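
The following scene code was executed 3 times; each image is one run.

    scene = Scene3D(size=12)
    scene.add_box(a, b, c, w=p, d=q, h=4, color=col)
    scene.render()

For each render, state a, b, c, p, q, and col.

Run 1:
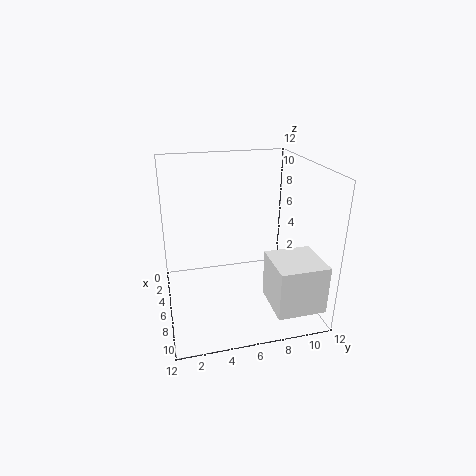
a = 7
b = 8
c = 1
p = 4
q = 4
col = 'white'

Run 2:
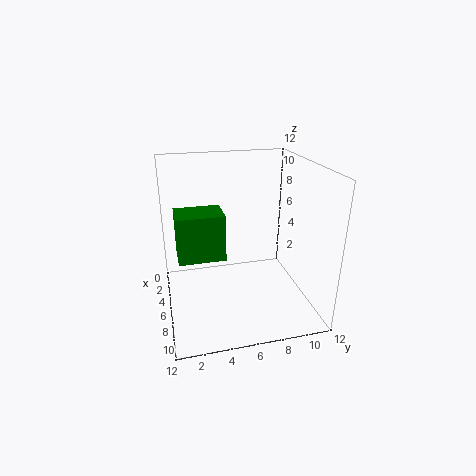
a = 3
b = 1
c = 4
p = 3
q = 4
col = 'green'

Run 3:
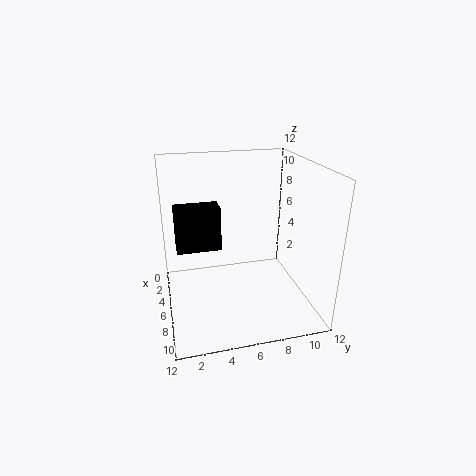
a = 2
b = 1
c = 4
p = 2
q = 4
col = 'black'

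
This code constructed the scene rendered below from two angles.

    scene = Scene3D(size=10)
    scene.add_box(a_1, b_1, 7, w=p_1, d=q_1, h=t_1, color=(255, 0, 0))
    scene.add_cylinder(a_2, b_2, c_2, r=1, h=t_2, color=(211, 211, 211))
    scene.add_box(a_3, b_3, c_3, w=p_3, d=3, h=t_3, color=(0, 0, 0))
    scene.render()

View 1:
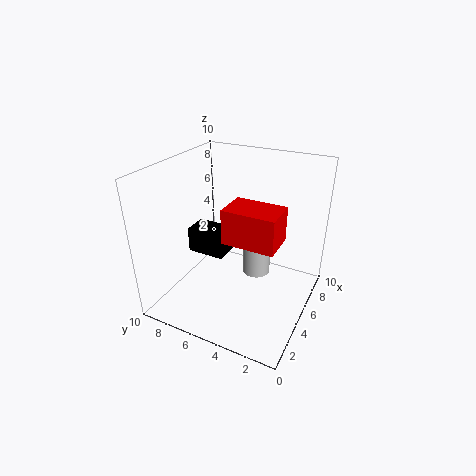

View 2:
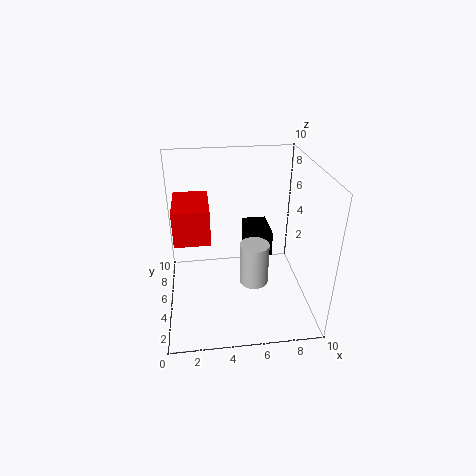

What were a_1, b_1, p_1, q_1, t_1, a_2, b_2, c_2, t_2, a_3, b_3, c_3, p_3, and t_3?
a_1 = 1
b_1 = 1
p_1 = 2
q_1 = 3
t_1 = 2
a_2 = 6
b_2 = 4
c_2 = 2
t_2 = 3
a_3 = 6
b_3 = 7
c_3 = 2
p_3 = 2
t_3 = 2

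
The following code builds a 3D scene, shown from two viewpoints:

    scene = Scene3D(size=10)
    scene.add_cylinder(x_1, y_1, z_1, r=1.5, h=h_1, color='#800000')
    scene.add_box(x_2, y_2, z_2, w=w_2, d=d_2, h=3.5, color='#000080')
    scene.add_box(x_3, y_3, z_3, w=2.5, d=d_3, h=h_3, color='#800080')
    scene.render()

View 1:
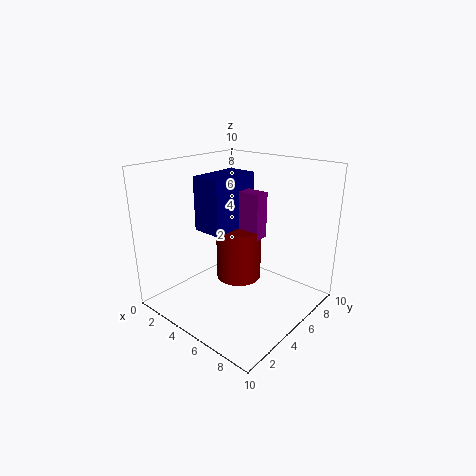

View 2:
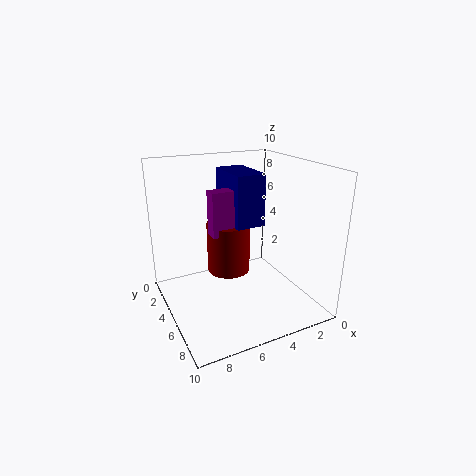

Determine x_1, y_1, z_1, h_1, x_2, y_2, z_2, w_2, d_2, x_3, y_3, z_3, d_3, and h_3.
x_1 = 5.5, y_1 = 4.5, z_1 = 2.5, h_1 = 3.5, x_2 = 3.5, y_2 = 2.5, z_2 = 6, w_2 = 2, d_2 = 3.5, x_3 = 4.5, y_3 = 4.5, z_3 = 5.5, d_3 = 1, h_3 = 3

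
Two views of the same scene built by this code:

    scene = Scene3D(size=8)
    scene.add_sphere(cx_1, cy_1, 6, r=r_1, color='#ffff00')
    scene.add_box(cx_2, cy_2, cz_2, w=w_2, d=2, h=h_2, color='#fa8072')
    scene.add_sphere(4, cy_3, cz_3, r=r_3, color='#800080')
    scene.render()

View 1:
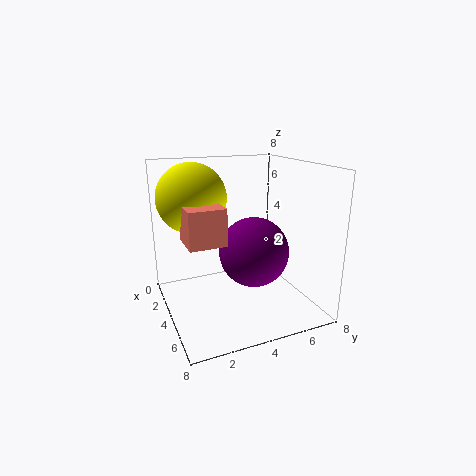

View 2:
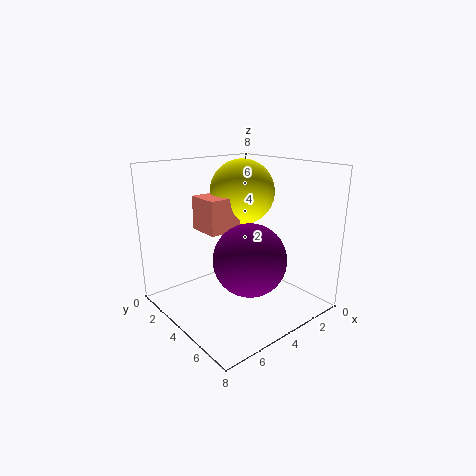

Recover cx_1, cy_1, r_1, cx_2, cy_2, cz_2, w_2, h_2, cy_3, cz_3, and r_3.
cx_1 = 2
cy_1 = 2
r_1 = 2
cx_2 = 3
cy_2 = 1
cz_2 = 4
w_2 = 2
h_2 = 2
cy_3 = 5
cz_3 = 3
r_3 = 2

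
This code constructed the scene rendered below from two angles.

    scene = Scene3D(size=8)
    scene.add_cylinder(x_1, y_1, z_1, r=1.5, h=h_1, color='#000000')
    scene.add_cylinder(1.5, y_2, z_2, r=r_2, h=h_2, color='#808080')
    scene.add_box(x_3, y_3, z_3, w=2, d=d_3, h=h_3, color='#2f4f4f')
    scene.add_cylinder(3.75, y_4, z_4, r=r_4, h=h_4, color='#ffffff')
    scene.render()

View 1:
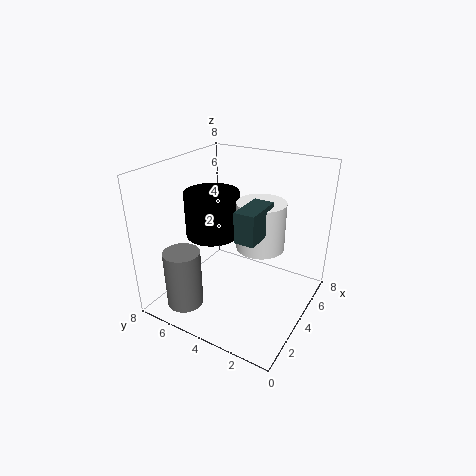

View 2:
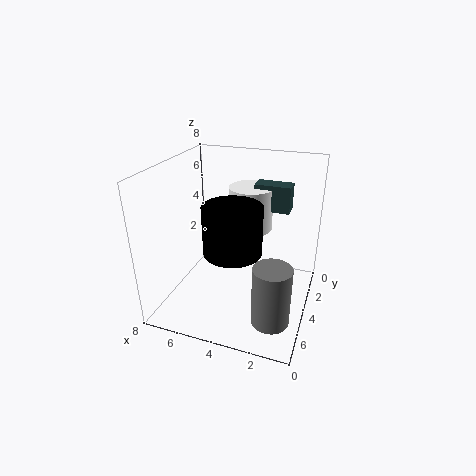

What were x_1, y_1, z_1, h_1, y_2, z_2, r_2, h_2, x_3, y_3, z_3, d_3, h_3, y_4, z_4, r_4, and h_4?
x_1 = 3.75; y_1 = 5.5; z_1 = 4; h_1 = 2.5; y_2 = 6; z_2 = 0.5; r_2 = 1; h_2 = 3.25; x_3 = 1.5; y_3 = 1.75; z_3 = 5.25; d_3 = 1; h_3 = 1.5; y_4 = 2.5; z_4 = 4; r_4 = 1.25; h_4 = 2.5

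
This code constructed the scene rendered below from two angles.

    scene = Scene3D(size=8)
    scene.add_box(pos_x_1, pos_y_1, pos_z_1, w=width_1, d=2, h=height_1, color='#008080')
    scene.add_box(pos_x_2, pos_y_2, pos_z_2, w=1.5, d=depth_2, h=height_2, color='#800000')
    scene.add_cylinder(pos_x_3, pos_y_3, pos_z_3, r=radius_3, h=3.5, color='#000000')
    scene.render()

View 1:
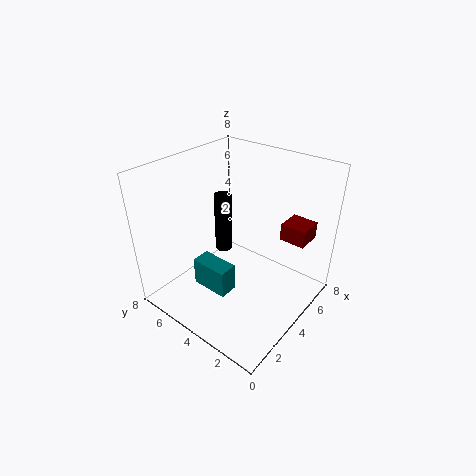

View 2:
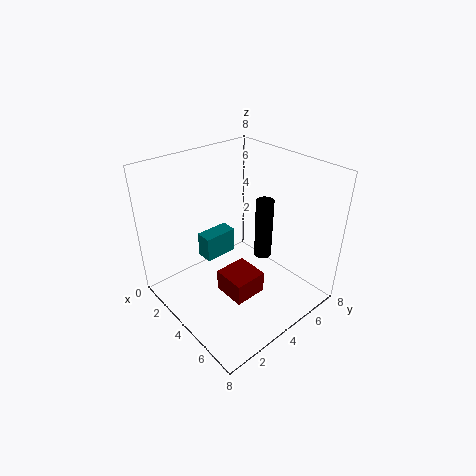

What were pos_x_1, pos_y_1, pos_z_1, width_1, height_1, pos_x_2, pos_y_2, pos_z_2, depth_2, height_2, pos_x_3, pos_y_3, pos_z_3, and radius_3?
pos_x_1 = 1.5
pos_y_1 = 3
pos_z_1 = 2
width_1 = 1
height_1 = 1.5
pos_x_2 = 6
pos_y_2 = 1
pos_z_2 = 3.5
depth_2 = 1.5
height_2 = 1
pos_x_3 = 4.5
pos_y_3 = 5.5
pos_z_3 = 2.5
radius_3 = 0.5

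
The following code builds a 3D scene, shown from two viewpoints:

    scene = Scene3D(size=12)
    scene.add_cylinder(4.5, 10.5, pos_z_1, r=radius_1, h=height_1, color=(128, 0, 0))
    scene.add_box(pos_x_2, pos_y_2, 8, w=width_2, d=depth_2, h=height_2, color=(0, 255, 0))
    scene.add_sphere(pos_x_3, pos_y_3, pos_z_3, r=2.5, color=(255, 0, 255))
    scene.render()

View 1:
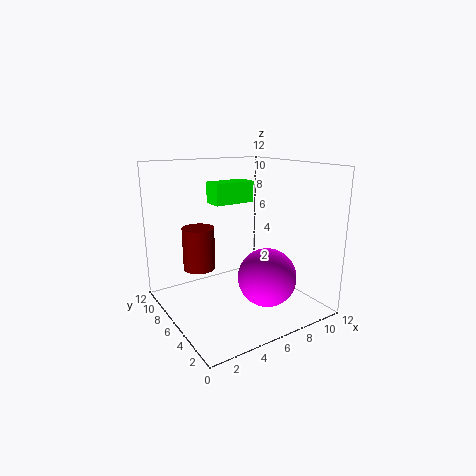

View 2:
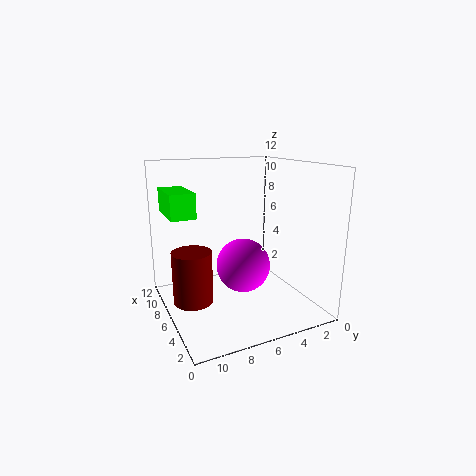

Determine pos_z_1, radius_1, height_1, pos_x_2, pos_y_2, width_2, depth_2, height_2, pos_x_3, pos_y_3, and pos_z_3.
pos_z_1 = 2; radius_1 = 1.5; height_1 = 4; pos_x_2 = 6; pos_y_2 = 9.5; width_2 = 4; depth_2 = 2; height_2 = 2; pos_x_3 = 8; pos_y_3 = 4.5; pos_z_3 = 2.5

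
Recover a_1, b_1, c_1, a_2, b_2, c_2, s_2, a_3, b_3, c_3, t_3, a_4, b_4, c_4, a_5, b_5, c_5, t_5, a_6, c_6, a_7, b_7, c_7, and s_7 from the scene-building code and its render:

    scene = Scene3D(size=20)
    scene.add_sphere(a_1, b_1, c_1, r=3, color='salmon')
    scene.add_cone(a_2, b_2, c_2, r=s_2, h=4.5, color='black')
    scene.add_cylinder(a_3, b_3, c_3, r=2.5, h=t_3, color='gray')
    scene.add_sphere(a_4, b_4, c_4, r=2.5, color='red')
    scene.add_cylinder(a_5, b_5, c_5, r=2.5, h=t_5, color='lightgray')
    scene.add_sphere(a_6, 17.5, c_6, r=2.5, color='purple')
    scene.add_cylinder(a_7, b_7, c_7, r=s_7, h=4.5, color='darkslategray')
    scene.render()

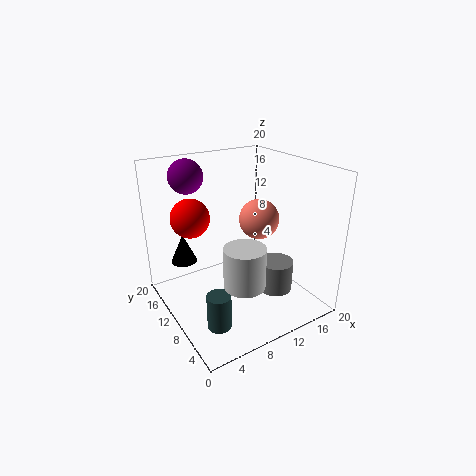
a_1 = 15; b_1 = 12; c_1 = 11; a_2 = 5; b_2 = 18; c_2 = 4; s_2 = 2; a_3 = 15; b_3 = 7.5; c_3 = 1.5; t_3 = 4.5; a_4 = 3.5; b_4 = 11; c_4 = 14; a_5 = 6.5; b_5 = 3; c_5 = 7.5; t_5 = 5; a_6 = 6; c_6 = 17.5; a_7 = 3.5; b_7 = 4; c_7 = 2; s_7 = 1.5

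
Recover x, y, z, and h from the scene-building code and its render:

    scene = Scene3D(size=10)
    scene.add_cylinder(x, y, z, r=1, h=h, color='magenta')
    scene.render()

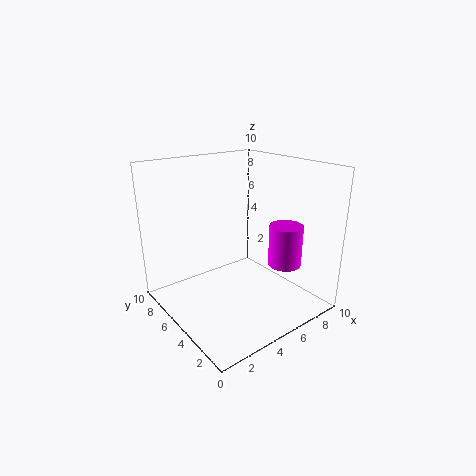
x = 5.5
y = 1
z = 4.5
h = 2.5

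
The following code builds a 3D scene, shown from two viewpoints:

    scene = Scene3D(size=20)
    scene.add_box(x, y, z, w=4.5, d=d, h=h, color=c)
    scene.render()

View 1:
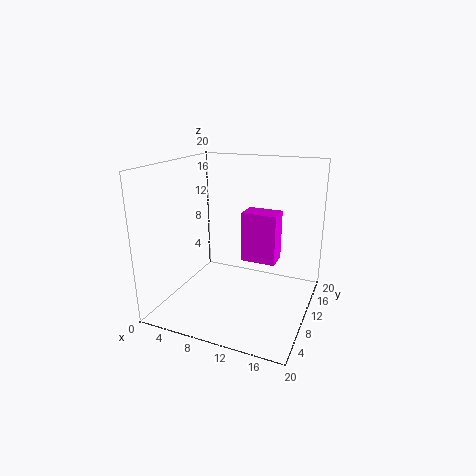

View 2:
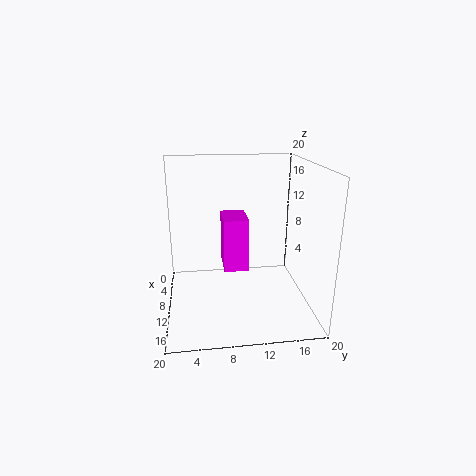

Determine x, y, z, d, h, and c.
x = 11.5, y = 7.5, z = 8, d = 3, h = 6.5, c = 'magenta'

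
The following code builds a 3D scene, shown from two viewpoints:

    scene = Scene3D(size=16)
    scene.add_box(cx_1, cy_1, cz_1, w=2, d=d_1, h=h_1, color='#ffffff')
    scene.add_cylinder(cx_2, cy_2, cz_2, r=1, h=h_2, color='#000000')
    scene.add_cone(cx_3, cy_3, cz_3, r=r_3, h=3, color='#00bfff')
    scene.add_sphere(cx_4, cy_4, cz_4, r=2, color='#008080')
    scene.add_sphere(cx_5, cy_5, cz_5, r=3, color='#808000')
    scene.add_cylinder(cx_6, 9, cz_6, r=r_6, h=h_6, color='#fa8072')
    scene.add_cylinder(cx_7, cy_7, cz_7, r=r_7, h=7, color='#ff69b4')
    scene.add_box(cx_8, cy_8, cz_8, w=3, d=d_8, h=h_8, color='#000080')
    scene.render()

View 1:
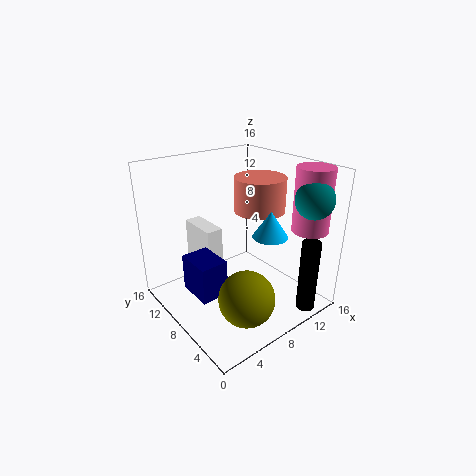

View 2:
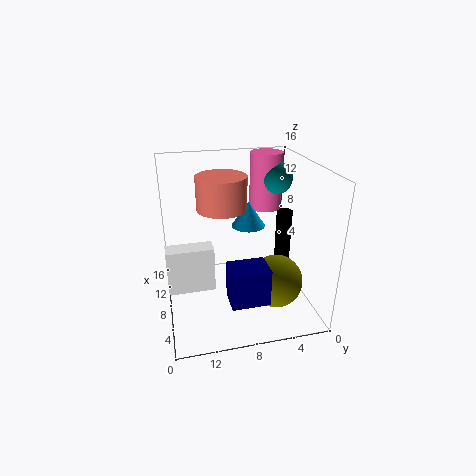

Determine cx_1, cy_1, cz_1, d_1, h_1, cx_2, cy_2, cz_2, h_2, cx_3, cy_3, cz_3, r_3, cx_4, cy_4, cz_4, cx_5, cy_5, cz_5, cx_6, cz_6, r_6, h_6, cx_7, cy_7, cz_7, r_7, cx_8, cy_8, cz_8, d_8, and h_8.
cx_1 = 6; cy_1 = 11; cz_1 = 3; d_1 = 5; h_1 = 5; cx_2 = 12; cy_2 = 1; cz_2 = 1; h_2 = 8; cx_3 = 11; cy_3 = 6; cz_3 = 8; r_3 = 2; cx_4 = 13; cy_4 = 2; cz_4 = 13; cx_5 = 6; cy_5 = 4; cz_5 = 3; cx_6 = 12; cz_6 = 10; r_6 = 3; h_6 = 4; cx_7 = 14; cy_7 = 3; cz_7 = 9; r_7 = 2; cx_8 = 2; cy_8 = 6; cz_8 = 3; d_8 = 4; h_8 = 4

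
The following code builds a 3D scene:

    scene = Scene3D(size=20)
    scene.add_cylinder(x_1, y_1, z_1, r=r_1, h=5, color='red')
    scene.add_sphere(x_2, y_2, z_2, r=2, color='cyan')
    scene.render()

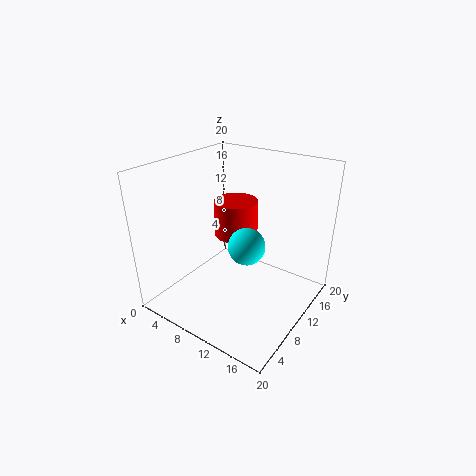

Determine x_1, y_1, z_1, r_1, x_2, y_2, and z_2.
x_1 = 9; y_1 = 11; z_1 = 10; r_1 = 3; x_2 = 16; y_2 = 3; z_2 = 14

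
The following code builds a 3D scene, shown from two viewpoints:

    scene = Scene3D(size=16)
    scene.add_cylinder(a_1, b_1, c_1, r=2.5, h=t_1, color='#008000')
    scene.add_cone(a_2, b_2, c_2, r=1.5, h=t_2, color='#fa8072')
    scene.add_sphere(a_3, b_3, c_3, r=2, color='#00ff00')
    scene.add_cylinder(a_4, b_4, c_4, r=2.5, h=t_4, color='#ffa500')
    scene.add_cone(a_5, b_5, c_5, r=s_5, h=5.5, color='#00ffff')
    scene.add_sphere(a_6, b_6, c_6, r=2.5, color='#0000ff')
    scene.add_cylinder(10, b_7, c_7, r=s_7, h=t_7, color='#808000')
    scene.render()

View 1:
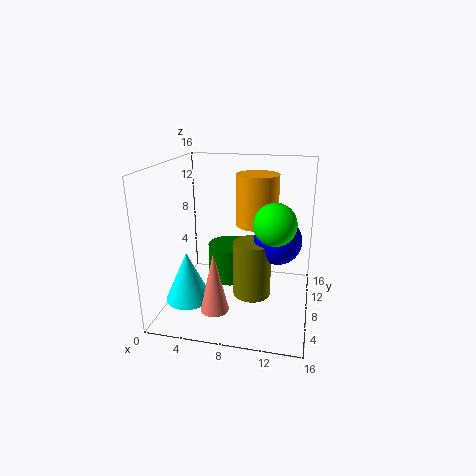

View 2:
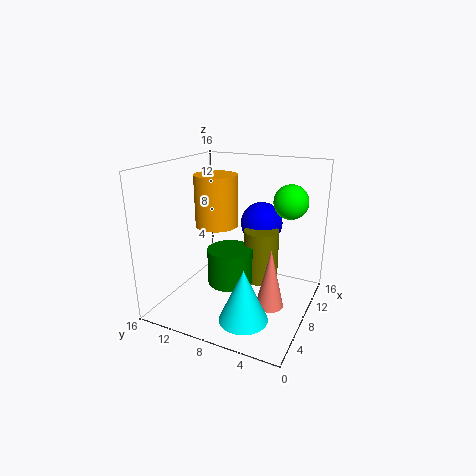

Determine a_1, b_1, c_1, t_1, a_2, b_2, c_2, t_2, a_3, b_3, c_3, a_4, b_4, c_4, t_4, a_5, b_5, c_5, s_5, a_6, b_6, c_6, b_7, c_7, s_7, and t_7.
a_1 = 7
b_1 = 8.5
c_1 = 3
t_1 = 4
a_2 = 6.5
b_2 = 3.5
c_2 = 1.5
t_2 = 6.5
a_3 = 12.5
b_3 = 3.5
c_3 = 11.5
a_4 = 9.5
b_4 = 11.5
c_4 = 8.5
t_4 = 6
a_5 = 3
b_5 = 5
c_5 = 1.5
s_5 = 2.5
a_6 = 12.5
b_6 = 7
c_6 = 8.5
b_7 = 6
c_7 = 2.5
s_7 = 2
t_7 = 6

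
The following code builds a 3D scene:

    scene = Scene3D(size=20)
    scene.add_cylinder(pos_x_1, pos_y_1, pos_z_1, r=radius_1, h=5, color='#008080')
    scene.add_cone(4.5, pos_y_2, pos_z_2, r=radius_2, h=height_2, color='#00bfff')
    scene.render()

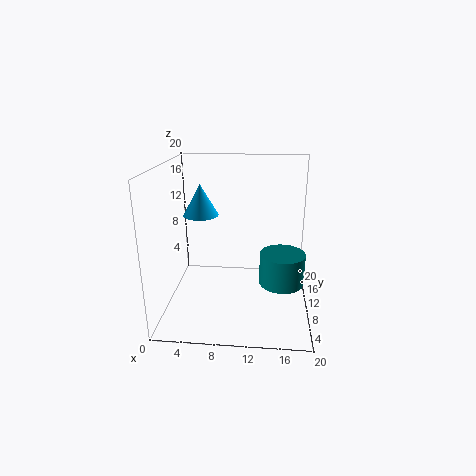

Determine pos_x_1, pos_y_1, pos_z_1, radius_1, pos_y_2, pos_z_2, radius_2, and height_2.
pos_x_1 = 16.5; pos_y_1 = 14; pos_z_1 = 1; radius_1 = 3.5; pos_y_2 = 12; pos_z_2 = 12.5; radius_2 = 2.5; height_2 = 4.5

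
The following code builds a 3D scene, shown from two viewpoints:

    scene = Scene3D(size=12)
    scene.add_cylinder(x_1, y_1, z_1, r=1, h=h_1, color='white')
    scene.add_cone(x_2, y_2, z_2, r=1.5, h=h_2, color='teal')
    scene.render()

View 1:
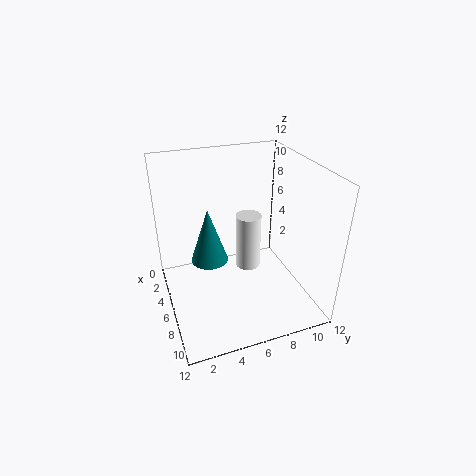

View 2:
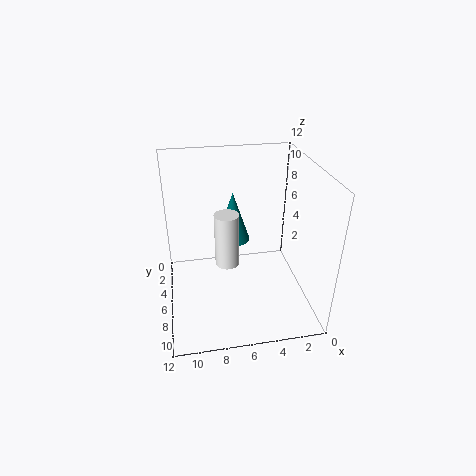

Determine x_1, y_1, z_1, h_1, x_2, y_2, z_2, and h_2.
x_1 = 7
y_1 = 6.5
z_1 = 4
h_1 = 4.5
x_2 = 6
y_2 = 3.5
z_2 = 4.5
h_2 = 4.5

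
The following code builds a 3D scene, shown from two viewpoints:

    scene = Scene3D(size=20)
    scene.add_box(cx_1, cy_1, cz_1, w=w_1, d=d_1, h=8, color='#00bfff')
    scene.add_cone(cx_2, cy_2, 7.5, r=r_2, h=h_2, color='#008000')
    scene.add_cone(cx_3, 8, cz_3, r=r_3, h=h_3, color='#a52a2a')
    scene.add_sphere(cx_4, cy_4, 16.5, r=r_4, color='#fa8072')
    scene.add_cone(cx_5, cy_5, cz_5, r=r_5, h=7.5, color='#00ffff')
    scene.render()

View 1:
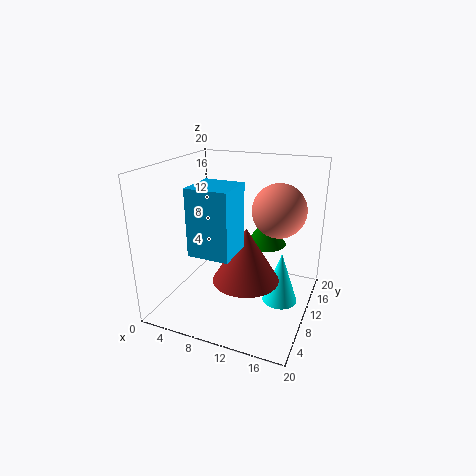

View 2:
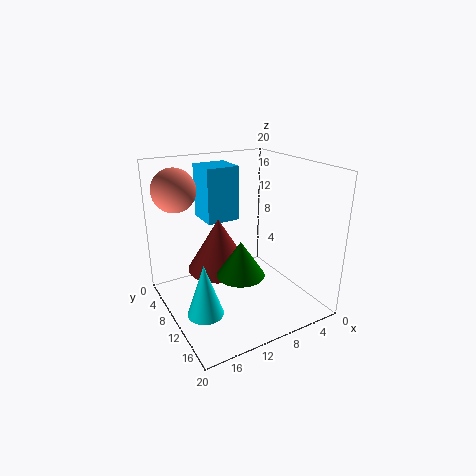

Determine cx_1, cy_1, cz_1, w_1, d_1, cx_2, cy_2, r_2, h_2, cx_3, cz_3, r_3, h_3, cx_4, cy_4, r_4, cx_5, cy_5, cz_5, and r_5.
cx_1 = 7.5, cy_1 = 1, cz_1 = 11, w_1 = 5, d_1 = 5, cx_2 = 12.5, cy_2 = 15, r_2 = 3, h_2 = 4.5, cx_3 = 12, cz_3 = 5, r_3 = 4.5, h_3 = 7.5, cx_4 = 17, cy_4 = 5, r_4 = 3, cx_5 = 16, cy_5 = 11.5, cz_5 = 0.5, r_5 = 2.5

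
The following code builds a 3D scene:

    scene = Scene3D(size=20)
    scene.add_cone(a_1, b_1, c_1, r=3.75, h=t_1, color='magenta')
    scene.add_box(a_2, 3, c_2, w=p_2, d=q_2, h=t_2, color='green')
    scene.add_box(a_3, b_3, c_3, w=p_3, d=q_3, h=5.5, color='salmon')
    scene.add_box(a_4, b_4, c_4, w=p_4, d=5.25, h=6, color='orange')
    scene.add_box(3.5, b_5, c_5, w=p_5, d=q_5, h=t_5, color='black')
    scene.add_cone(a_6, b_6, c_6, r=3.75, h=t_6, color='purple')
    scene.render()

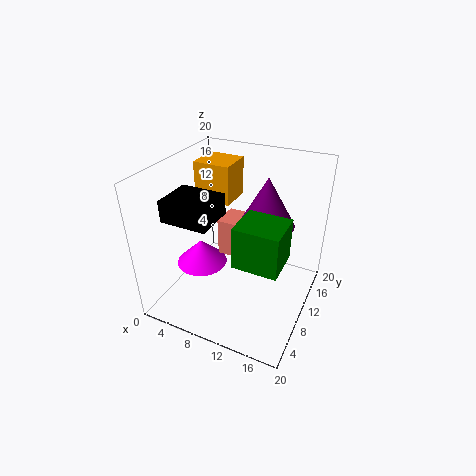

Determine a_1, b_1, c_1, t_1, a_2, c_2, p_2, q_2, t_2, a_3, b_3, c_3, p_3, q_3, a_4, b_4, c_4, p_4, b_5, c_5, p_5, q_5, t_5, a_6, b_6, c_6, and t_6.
a_1 = 4
b_1 = 9.75
c_1 = 4.25
t_1 = 3.75
a_2 = 12.5
c_2 = 10.75
p_2 = 5.5
q_2 = 5
t_2 = 5.25
a_3 = 6.25
b_3 = 11
c_3 = 5.75
p_3 = 4.75
q_3 = 4.25
a_4 = 0.5
b_4 = 14.5
c_4 = 12
p_4 = 5.75
b_5 = 2.25
c_5 = 15
p_5 = 6
q_5 = 5.25
t_5 = 2.75
a_6 = 13.5
b_6 = 11.5
c_6 = 12.25
t_6 = 6.75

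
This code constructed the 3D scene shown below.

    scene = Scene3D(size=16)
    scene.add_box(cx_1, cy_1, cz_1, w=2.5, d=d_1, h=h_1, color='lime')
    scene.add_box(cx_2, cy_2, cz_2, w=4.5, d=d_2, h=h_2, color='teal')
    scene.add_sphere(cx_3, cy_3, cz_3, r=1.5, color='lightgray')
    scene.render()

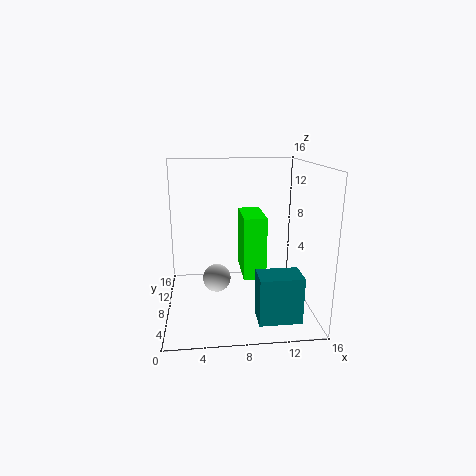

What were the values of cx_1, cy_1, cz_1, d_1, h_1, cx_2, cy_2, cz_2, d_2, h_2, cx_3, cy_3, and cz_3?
cx_1 = 8.5, cy_1 = 6.5, cz_1 = 3.5, d_1 = 5.5, h_1 = 7, cx_2 = 9.5, cy_2 = 2, cz_2 = 0.5, d_2 = 3, h_2 = 5, cx_3 = 5.5, cy_3 = 6.5, cz_3 = 4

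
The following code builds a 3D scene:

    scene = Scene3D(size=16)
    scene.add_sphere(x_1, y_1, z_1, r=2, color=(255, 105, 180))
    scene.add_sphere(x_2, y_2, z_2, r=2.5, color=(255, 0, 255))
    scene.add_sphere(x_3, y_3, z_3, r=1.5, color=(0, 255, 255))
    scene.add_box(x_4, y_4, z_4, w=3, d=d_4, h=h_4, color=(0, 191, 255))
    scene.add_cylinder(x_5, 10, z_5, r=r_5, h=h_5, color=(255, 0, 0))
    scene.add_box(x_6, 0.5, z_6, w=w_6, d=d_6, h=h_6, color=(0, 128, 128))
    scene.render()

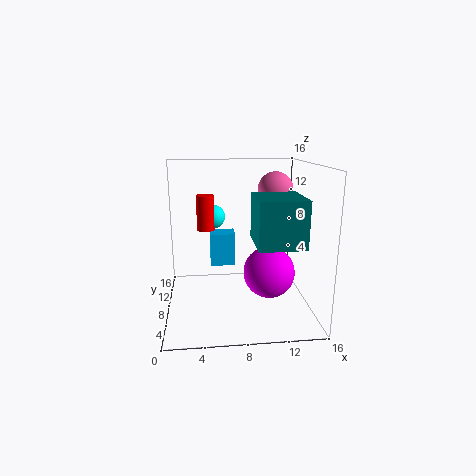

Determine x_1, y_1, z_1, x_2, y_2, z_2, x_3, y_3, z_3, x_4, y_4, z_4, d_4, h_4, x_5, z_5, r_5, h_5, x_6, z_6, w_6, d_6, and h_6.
x_1 = 12.5
y_1 = 10
z_1 = 13
x_2 = 10.5
y_2 = 3
z_2 = 6
x_3 = 5.5
y_3 = 14
z_3 = 9
x_4 = 5
y_4 = 11
z_4 = 3.5
d_4 = 2.5
h_4 = 4
x_5 = 4.5
z_5 = 8.5
r_5 = 1
h_5 = 4
x_6 = 9
z_6 = 9
w_6 = 4.5
d_6 = 5
h_6 = 4.5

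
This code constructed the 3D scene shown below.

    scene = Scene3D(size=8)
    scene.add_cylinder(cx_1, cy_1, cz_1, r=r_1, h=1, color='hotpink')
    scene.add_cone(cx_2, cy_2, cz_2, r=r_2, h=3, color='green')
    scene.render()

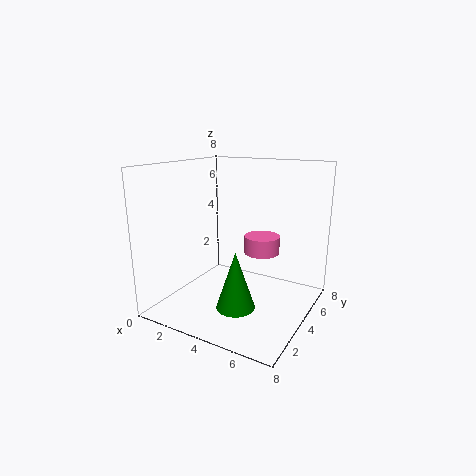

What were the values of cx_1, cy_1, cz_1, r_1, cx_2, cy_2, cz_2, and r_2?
cx_1 = 5
cy_1 = 5
cz_1 = 3
r_1 = 1
cx_2 = 5
cy_2 = 2
cz_2 = 1
r_2 = 1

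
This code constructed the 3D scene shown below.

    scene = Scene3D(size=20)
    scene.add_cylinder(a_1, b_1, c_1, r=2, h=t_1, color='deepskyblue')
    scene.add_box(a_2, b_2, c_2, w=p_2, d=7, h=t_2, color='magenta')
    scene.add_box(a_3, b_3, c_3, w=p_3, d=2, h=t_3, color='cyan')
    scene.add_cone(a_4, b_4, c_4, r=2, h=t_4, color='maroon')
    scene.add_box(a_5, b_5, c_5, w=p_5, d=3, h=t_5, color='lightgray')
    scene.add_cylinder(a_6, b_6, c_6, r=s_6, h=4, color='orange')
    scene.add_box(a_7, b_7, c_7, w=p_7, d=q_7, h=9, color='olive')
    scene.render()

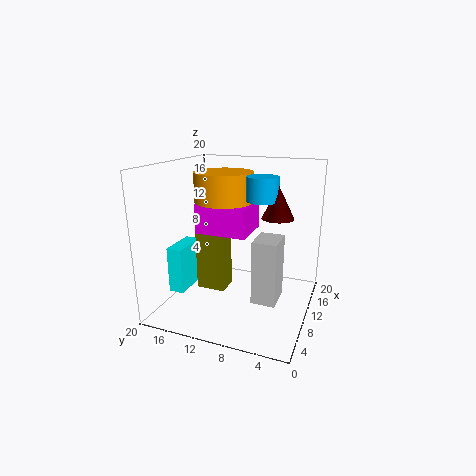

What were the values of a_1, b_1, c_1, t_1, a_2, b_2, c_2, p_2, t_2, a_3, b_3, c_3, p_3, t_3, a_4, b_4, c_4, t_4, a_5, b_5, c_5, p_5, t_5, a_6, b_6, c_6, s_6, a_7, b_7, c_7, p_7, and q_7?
a_1 = 8; b_1 = 6; c_1 = 16; t_1 = 3; a_2 = 7; b_2 = 8; c_2 = 11; p_2 = 6; t_2 = 4; a_3 = 3; b_3 = 15; c_3 = 4; p_3 = 5; t_3 = 6; a_4 = 8; b_4 = 4; c_4 = 14; t_4 = 4; a_5 = 4; b_5 = 3; c_5 = 4; p_5 = 4; t_5 = 8; a_6 = 10; b_6 = 12; c_6 = 15; s_6 = 4; a_7 = 7; b_7 = 11; c_7 = 3; p_7 = 3; q_7 = 4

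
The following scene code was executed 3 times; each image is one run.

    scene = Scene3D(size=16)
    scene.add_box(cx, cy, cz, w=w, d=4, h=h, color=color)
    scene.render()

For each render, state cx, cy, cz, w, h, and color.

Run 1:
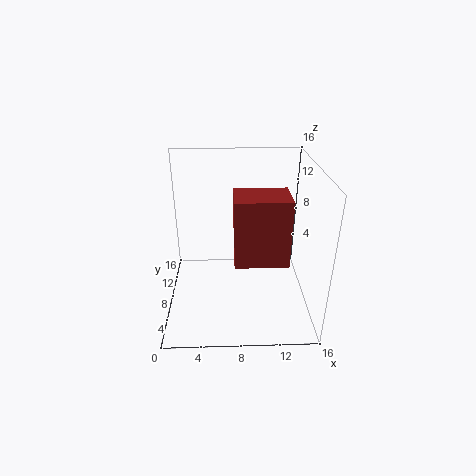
cx = 7.5, cy = 3.5, cz = 7, w = 5.5, h = 7, color = 'brown'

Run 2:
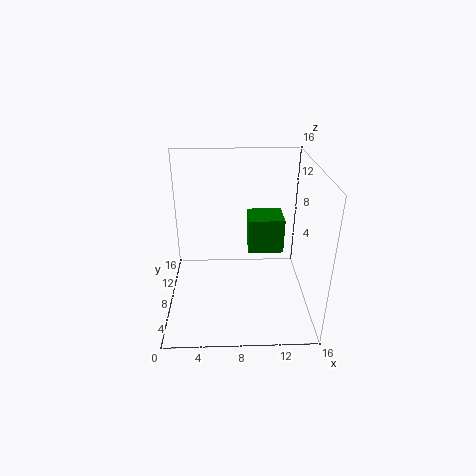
cx = 9.5, cy = 12, cz = 3.5, w = 4.5, h = 4.5, color = 'green'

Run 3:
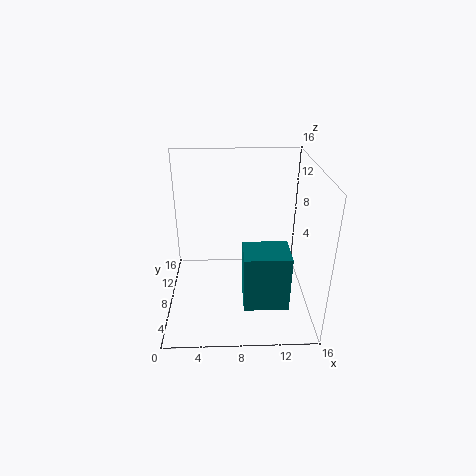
cx = 8.5, cy = 4, cz = 1, w = 5, h = 6.5, color = 'teal'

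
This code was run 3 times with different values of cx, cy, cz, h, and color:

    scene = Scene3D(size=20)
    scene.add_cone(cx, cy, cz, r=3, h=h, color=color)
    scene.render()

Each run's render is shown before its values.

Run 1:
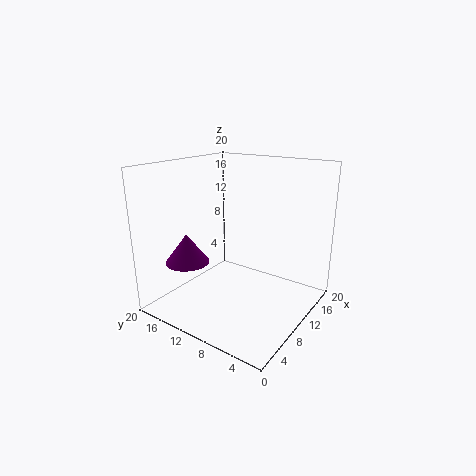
cx = 5, cy = 15, cz = 7, h = 4, color = 'purple'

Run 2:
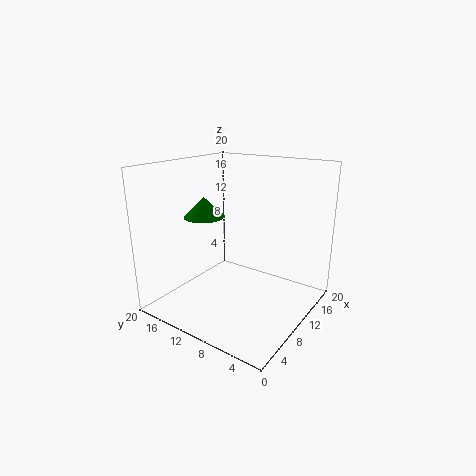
cx = 10, cy = 16, cz = 12, h = 3, color = 'green'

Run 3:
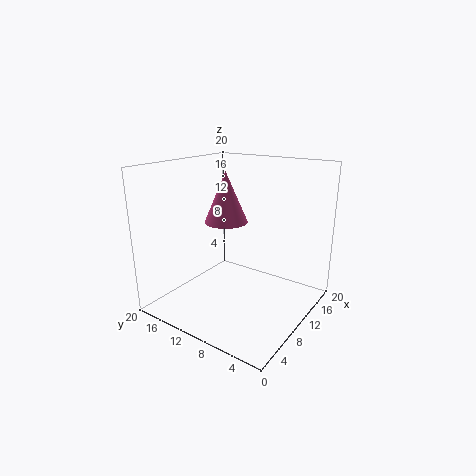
cx = 10, cy = 12, cz = 12, h = 7, color = 'hotpink'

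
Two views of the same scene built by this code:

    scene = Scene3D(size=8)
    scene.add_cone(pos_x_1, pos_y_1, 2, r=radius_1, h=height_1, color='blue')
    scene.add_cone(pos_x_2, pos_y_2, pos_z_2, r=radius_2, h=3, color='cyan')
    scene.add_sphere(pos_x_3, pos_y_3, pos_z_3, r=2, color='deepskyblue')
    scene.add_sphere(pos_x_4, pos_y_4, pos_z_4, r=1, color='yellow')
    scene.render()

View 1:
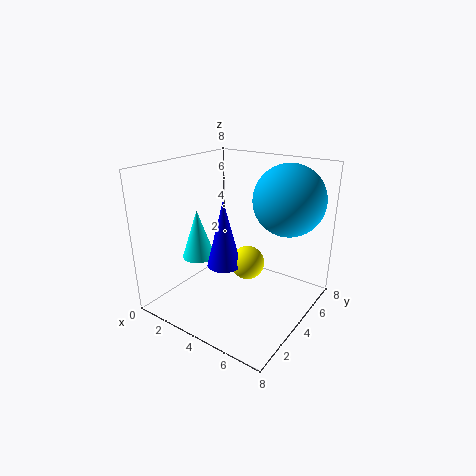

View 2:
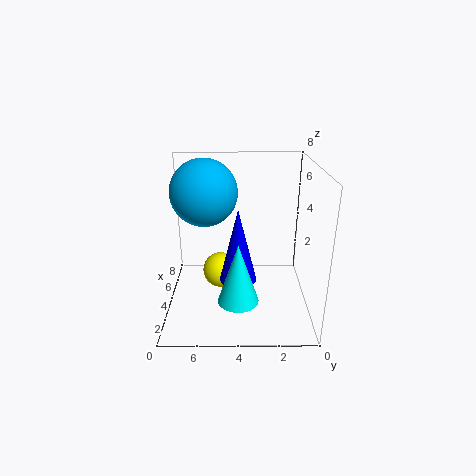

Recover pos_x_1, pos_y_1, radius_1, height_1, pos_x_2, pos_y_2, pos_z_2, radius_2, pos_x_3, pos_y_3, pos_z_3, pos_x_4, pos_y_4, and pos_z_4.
pos_x_1 = 3, pos_y_1 = 4, radius_1 = 1, height_1 = 4, pos_x_2 = 1, pos_y_2 = 4, pos_z_2 = 2, radius_2 = 1, pos_x_3 = 6, pos_y_3 = 6, pos_z_3 = 6, pos_x_4 = 4, pos_y_4 = 5, pos_z_4 = 2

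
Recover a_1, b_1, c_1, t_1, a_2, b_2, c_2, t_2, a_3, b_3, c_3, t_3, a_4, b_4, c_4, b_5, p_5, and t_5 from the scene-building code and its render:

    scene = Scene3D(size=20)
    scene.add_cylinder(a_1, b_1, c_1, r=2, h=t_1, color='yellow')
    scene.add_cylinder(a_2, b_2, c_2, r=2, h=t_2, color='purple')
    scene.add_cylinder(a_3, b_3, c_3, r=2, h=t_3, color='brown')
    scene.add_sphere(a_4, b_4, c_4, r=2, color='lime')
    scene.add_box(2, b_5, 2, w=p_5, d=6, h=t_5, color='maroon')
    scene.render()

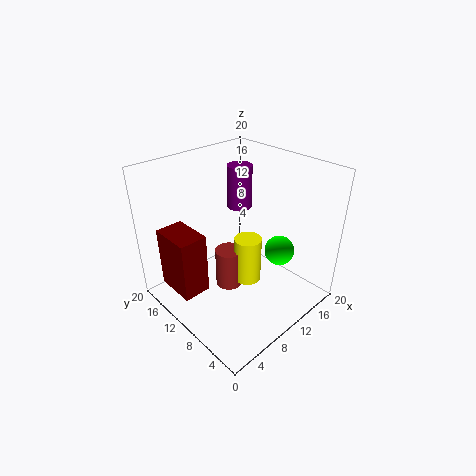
a_1 = 12
b_1 = 10
c_1 = 2
t_1 = 7
a_2 = 17
b_2 = 17
c_2 = 10
t_2 = 7
a_3 = 10
b_3 = 12
c_3 = 1
t_3 = 6
a_4 = 13
b_4 = 5
c_4 = 9
b_5 = 12
p_5 = 4
t_5 = 9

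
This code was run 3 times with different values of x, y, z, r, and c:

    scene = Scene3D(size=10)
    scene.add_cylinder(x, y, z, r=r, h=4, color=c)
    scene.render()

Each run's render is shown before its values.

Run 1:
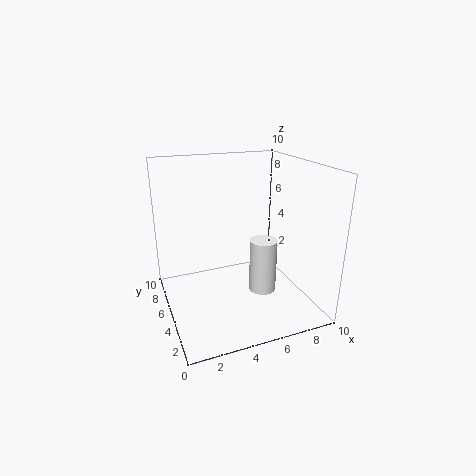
x = 7, y = 5, z = 0.5, r = 1, c = 'white'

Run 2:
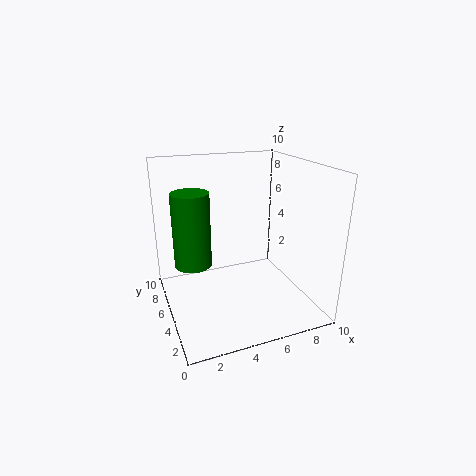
x = 1, y = 1.5, z = 5.5, r = 1, c = 'green'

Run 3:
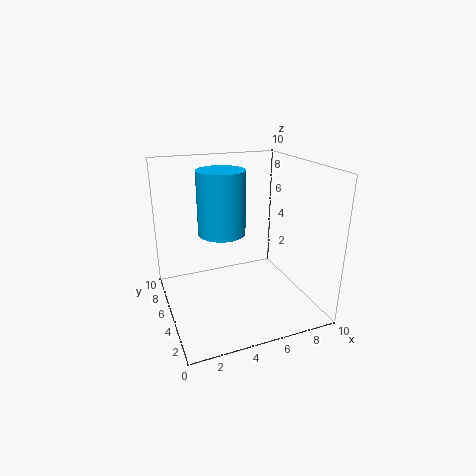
x = 3.5, y = 4, z = 6, r = 1.5, c = 'deepskyblue'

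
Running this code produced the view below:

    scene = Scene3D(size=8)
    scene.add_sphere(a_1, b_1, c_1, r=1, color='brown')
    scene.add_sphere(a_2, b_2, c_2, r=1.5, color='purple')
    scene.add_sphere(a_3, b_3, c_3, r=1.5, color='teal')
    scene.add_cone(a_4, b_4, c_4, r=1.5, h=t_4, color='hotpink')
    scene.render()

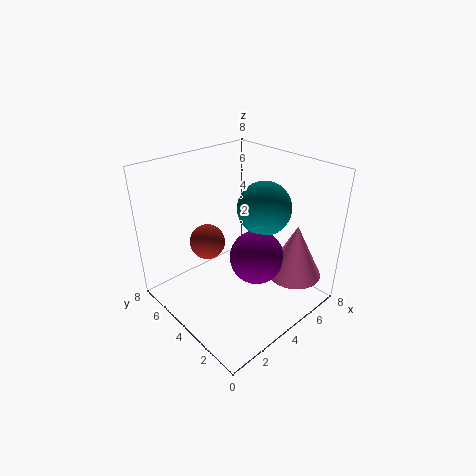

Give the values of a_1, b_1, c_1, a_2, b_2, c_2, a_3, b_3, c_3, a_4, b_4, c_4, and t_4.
a_1 = 3
b_1 = 5.5
c_1 = 3.5
a_2 = 4.5
b_2 = 3
c_2 = 3
a_3 = 5.5
b_3 = 3.5
c_3 = 5.5
a_4 = 6
b_4 = 1.5
c_4 = 2
t_4 = 3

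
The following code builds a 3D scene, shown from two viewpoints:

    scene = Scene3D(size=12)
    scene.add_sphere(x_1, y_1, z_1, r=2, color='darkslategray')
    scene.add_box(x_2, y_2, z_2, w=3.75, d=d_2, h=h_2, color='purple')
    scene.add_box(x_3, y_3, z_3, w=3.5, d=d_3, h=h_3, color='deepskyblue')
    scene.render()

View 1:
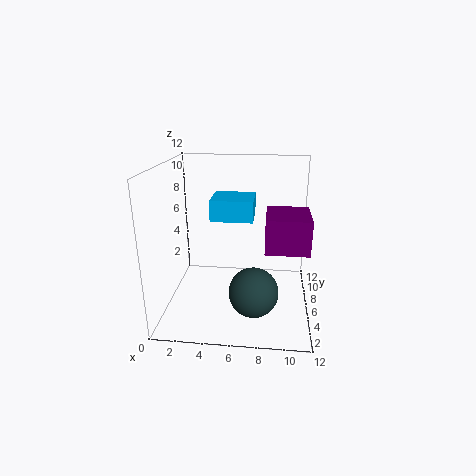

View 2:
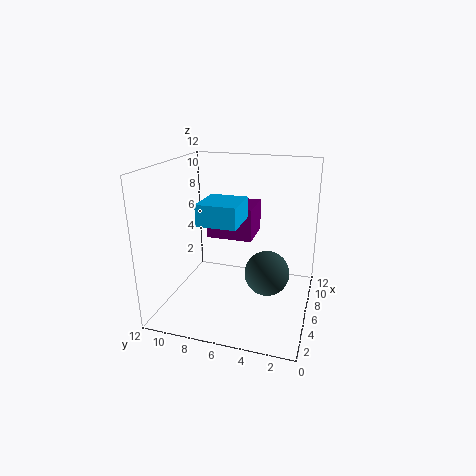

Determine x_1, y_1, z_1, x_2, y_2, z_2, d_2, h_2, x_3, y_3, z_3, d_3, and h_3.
x_1 = 7.5, y_1 = 3.75, z_1 = 2.25, x_2 = 8.25, y_2 = 5.5, z_2 = 4.75, d_2 = 4.25, h_2 = 3, x_3 = 3.75, y_3 = 5.5, z_3 = 7.5, d_3 = 3.25, h_3 = 1.75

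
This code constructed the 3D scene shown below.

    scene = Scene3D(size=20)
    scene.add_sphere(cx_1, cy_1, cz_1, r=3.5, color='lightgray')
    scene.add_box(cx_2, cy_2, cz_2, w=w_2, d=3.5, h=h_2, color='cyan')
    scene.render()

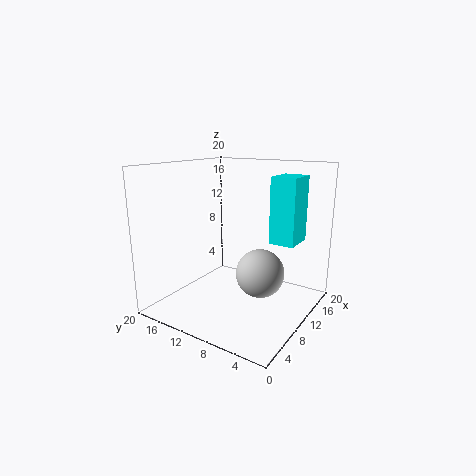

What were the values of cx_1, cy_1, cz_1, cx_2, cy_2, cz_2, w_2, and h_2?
cx_1 = 12; cy_1 = 7.5; cz_1 = 4.5; cx_2 = 11.5; cy_2 = 2.5; cz_2 = 9.5; w_2 = 4.5; h_2 = 9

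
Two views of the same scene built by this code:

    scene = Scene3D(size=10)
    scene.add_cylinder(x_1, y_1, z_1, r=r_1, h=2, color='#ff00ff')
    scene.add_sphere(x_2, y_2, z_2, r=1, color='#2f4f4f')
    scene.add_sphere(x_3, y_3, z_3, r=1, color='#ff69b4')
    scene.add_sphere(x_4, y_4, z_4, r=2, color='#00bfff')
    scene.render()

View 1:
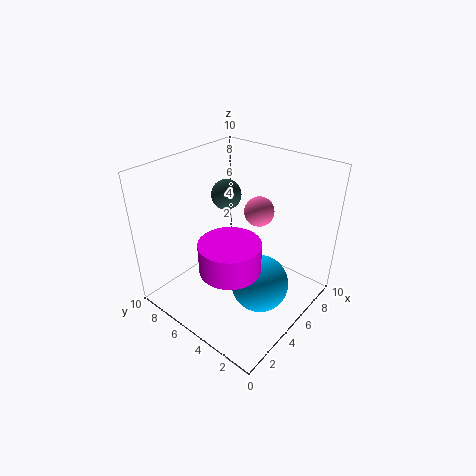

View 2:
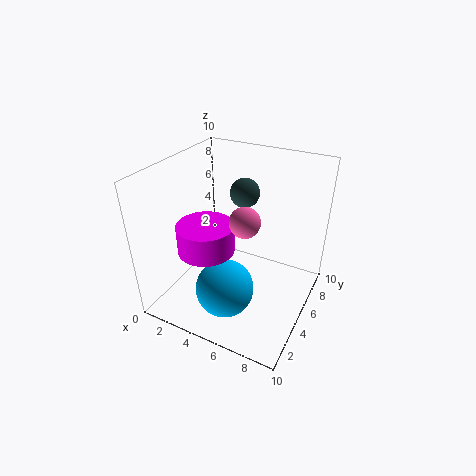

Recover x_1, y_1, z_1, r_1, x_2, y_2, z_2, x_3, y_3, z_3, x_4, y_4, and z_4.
x_1 = 3; y_1 = 4; z_1 = 4; r_1 = 2; x_2 = 5; y_2 = 6; z_2 = 8; x_3 = 6; y_3 = 4; z_3 = 7; x_4 = 5; y_4 = 3; z_4 = 2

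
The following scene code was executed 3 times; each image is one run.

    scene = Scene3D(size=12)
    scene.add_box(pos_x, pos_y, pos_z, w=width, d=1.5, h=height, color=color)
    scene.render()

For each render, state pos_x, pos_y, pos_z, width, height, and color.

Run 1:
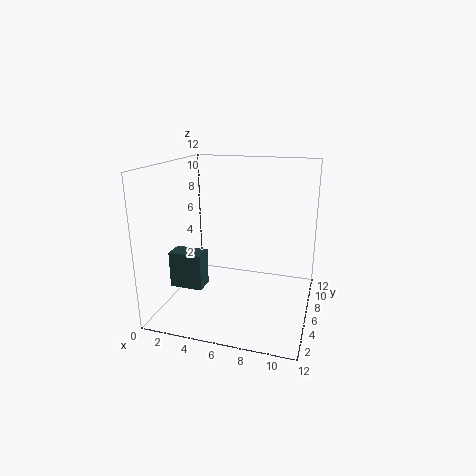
pos_x = 2; pos_y = 1.5; pos_z = 3.25; width = 2.5; height = 2.75; color = 'darkslategray'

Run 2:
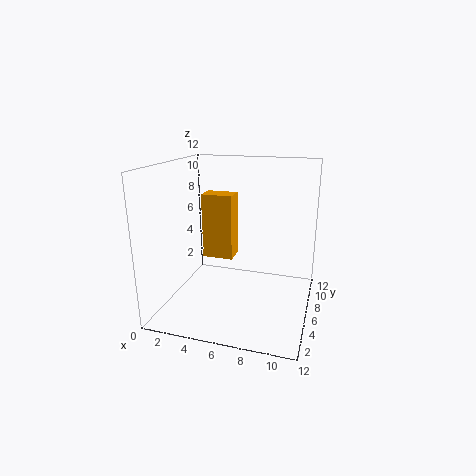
pos_x = 4.25; pos_y = 2.75; pos_z = 5.5; width = 2.25; height = 4.75; color = 'orange'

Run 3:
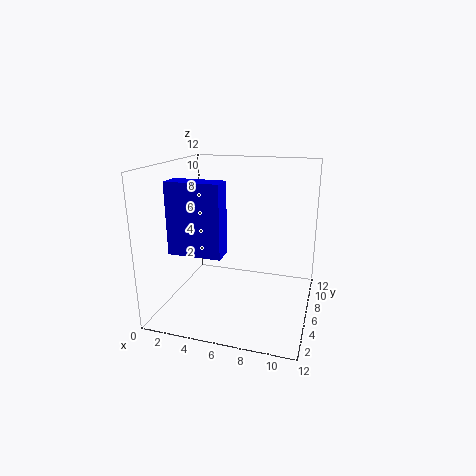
pos_x = 2.75; pos_y = 0.25; pos_z = 6.5; width = 3.75; height = 5; color = 'blue'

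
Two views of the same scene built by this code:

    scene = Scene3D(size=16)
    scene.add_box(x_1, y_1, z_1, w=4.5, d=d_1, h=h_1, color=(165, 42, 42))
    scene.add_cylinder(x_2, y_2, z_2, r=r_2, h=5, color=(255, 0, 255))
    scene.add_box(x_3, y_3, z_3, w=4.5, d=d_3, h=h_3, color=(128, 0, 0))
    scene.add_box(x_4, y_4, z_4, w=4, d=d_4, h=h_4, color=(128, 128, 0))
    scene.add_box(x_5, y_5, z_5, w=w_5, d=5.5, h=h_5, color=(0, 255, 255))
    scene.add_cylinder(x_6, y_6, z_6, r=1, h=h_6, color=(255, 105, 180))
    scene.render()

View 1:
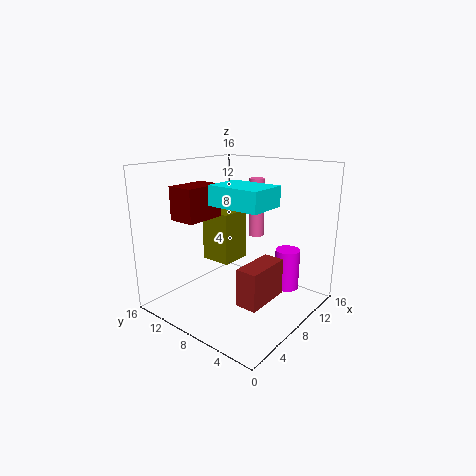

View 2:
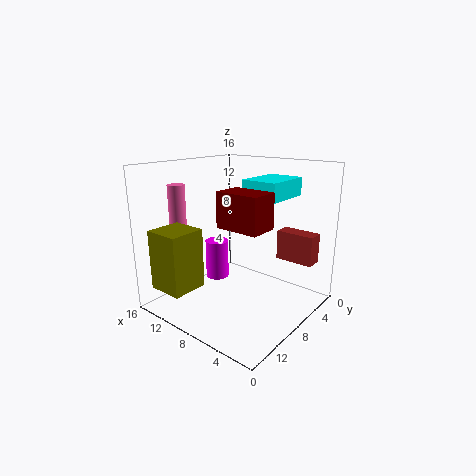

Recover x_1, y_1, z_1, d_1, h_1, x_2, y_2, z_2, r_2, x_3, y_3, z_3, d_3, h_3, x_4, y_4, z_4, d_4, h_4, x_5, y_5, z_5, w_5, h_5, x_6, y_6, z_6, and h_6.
x_1 = 1.5, y_1 = 1, z_1 = 4.5, d_1 = 2, h_1 = 3.5, x_2 = 14, y_2 = 5, z_2 = 0.5, r_2 = 1.5, x_3 = 2.5, y_3 = 9.5, z_3 = 10.5, d_3 = 3, h_3 = 3.5, x_4 = 10, y_4 = 11.5, z_4 = 3, d_4 = 4, h_4 = 6.5, x_5 = 3.5, y_5 = 2.5, z_5 = 12.5, w_5 = 4, h_5 = 2, x_6 = 15, y_6 = 10.5, z_6 = 6, h_6 = 7.5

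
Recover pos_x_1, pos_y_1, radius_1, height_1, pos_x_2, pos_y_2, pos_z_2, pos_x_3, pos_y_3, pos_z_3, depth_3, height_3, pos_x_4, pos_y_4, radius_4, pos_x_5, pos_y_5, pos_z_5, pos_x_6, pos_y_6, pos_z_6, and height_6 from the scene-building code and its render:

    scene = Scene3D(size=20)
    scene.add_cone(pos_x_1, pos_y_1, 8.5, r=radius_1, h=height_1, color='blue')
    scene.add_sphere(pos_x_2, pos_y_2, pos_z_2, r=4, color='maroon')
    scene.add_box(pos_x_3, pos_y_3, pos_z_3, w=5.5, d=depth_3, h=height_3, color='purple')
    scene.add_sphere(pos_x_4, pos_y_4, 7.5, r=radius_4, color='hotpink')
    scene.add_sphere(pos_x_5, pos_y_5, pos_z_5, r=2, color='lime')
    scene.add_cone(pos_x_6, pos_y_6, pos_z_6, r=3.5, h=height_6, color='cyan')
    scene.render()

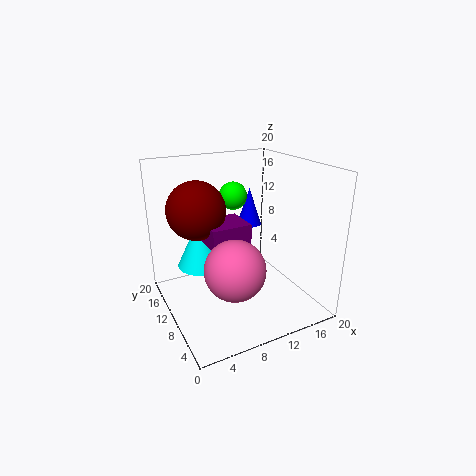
pos_x_1 = 16; pos_y_1 = 17.5; radius_1 = 2; height_1 = 6; pos_x_2 = 5; pos_y_2 = 12.5; pos_z_2 = 14; pos_x_3 = 5.5; pos_y_3 = 8; pos_z_3 = 9.5; depth_3 = 5; height_3 = 3; pos_x_4 = 7.5; pos_y_4 = 6; radius_4 = 4; pos_x_5 = 11; pos_y_5 = 13.5; pos_z_5 = 15; pos_x_6 = 6; pos_y_6 = 14; pos_z_6 = 5; height_6 = 7.5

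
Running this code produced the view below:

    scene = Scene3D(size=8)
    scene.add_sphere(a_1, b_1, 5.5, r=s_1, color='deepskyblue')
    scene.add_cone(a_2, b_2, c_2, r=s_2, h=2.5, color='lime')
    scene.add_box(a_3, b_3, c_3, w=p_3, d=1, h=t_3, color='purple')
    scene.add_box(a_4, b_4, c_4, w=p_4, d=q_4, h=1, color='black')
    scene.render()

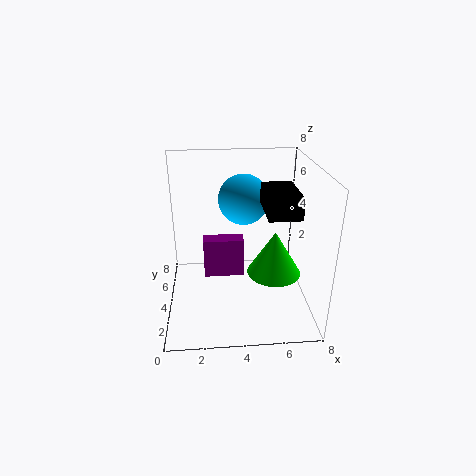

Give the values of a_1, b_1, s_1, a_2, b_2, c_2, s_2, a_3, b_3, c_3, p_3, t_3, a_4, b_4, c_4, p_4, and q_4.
a_1 = 4.5; b_1 = 6; s_1 = 1.5; a_2 = 6; b_2 = 3.5; c_2 = 2; s_2 = 1.5; a_3 = 2; b_3 = 5.5; c_3 = 0.5; p_3 = 2.5; t_3 = 2.5; a_4 = 5; b_4 = 0.5; c_4 = 6.5; p_4 = 1.5; q_4 = 2.5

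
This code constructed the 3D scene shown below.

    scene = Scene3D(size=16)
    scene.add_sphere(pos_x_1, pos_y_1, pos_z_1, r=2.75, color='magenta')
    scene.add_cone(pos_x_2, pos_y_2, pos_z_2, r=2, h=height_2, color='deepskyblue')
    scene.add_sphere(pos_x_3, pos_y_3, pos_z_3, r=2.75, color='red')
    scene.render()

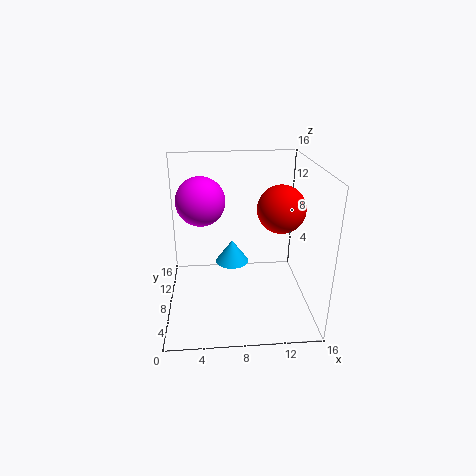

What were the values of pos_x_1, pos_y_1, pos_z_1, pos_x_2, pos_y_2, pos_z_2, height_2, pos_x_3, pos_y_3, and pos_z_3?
pos_x_1 = 4; pos_y_1 = 9.75; pos_z_1 = 11.75; pos_x_2 = 7.5; pos_y_2 = 10.5; pos_z_2 = 3.75; height_2 = 2.75; pos_x_3 = 13; pos_y_3 = 9.25; pos_z_3 = 10.75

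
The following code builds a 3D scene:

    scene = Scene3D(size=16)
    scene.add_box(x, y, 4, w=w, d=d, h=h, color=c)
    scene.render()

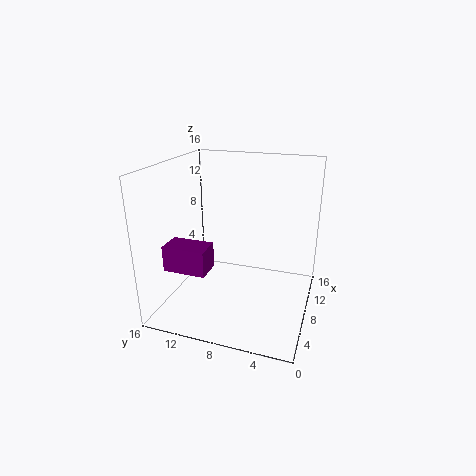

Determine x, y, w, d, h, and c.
x = 5; y = 11; w = 3; d = 5; h = 3; c = 'purple'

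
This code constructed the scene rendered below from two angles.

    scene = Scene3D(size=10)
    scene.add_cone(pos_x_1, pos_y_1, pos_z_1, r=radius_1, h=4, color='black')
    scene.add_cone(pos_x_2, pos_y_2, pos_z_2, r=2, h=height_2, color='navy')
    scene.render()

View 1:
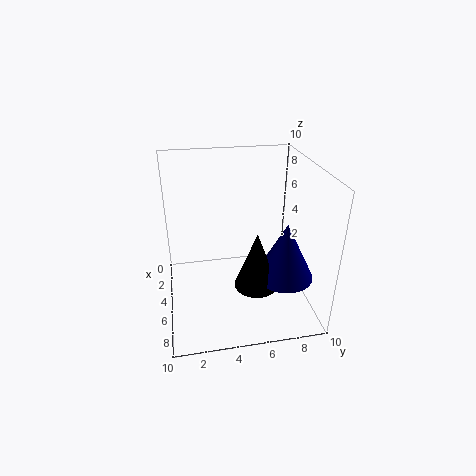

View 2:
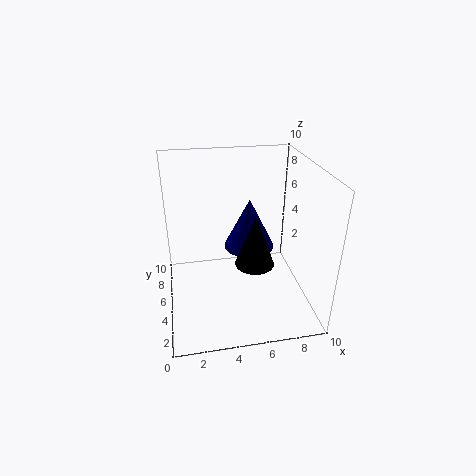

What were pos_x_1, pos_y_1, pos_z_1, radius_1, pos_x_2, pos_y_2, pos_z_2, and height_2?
pos_x_1 = 6.5
pos_y_1 = 6
pos_z_1 = 2
radius_1 = 1.5
pos_x_2 = 6.5
pos_y_2 = 8
pos_z_2 = 2.5
height_2 = 4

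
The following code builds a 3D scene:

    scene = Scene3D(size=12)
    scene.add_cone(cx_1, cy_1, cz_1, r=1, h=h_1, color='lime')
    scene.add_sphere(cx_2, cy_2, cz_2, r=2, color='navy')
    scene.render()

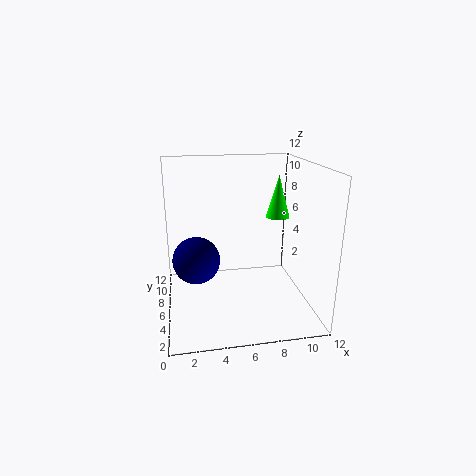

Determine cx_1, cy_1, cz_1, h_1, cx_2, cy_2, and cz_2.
cx_1 = 9.5
cy_1 = 6.5
cz_1 = 7.5
h_1 = 3.5
cx_2 = 2.5
cy_2 = 6.5
cz_2 = 4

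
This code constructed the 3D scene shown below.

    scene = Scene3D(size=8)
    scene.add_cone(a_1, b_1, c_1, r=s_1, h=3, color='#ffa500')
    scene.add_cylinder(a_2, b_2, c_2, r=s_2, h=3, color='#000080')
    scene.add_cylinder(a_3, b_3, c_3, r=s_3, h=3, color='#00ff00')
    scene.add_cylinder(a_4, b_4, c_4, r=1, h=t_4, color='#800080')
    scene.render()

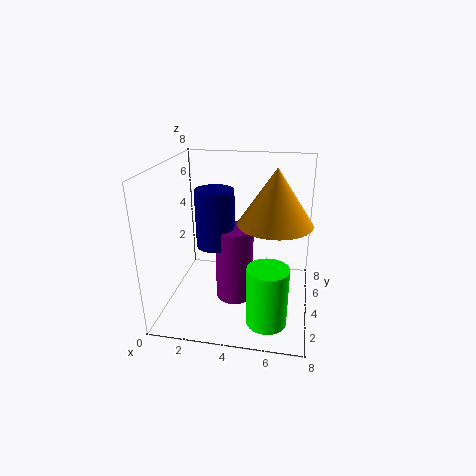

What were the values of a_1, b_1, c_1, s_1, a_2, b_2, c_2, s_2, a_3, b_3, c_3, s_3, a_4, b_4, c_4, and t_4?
a_1 = 6, b_1 = 4, c_1 = 5, s_1 = 2, a_2 = 3, b_2 = 3, c_2 = 4, s_2 = 1, a_3 = 6, b_3 = 1, c_3 = 1, s_3 = 1, a_4 = 4, b_4 = 3, c_4 = 1, t_4 = 4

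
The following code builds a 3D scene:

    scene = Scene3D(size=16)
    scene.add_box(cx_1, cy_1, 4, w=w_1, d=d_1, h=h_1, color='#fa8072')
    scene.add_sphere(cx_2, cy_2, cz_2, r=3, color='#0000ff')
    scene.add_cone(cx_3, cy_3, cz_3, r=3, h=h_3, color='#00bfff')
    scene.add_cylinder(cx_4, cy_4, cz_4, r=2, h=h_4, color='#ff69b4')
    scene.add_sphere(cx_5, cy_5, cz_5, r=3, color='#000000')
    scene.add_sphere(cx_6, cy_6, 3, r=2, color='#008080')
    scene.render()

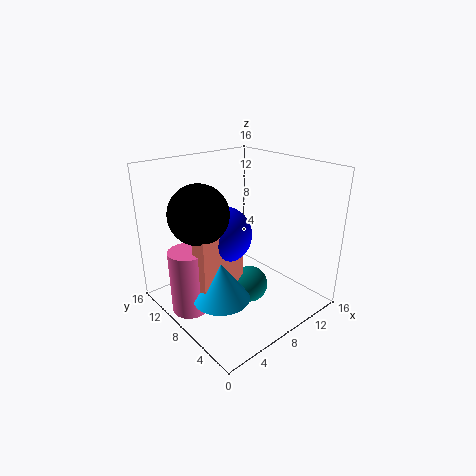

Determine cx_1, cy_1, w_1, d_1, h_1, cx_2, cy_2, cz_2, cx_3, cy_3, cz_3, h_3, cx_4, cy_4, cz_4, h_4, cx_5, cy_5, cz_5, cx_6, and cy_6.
cx_1 = 2
cy_1 = 6
w_1 = 5
d_1 = 2
h_1 = 6
cx_2 = 6
cy_2 = 8
cz_2 = 9
cx_3 = 4
cy_3 = 6
cz_3 = 3
h_3 = 4
cx_4 = 2
cy_4 = 9
cz_4 = 1
h_4 = 7
cx_5 = 3
cy_5 = 8
cz_5 = 12
cx_6 = 8
cy_6 = 6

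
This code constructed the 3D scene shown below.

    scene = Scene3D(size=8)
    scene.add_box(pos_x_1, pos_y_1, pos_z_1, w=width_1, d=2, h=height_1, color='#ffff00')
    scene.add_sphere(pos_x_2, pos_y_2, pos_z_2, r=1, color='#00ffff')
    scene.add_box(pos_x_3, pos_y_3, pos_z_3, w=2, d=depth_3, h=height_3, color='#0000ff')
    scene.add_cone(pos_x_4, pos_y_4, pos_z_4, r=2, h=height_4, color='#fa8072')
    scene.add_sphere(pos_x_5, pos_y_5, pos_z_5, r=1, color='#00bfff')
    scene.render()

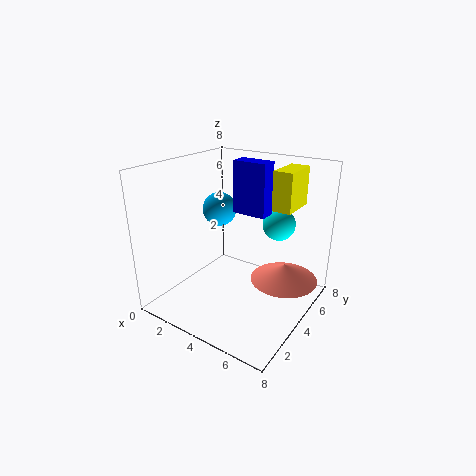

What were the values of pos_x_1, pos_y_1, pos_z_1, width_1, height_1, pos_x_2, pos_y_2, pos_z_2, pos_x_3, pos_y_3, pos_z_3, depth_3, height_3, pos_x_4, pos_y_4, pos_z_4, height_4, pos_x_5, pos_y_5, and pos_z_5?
pos_x_1 = 6
pos_y_1 = 4
pos_z_1 = 6
width_1 = 1
height_1 = 2
pos_x_2 = 5
pos_y_2 = 7
pos_z_2 = 4
pos_x_3 = 3
pos_y_3 = 5
pos_z_3 = 5
depth_3 = 1
height_3 = 3
pos_x_4 = 6
pos_y_4 = 6
pos_z_4 = 1
height_4 = 1
pos_x_5 = 2
pos_y_5 = 5
pos_z_5 = 5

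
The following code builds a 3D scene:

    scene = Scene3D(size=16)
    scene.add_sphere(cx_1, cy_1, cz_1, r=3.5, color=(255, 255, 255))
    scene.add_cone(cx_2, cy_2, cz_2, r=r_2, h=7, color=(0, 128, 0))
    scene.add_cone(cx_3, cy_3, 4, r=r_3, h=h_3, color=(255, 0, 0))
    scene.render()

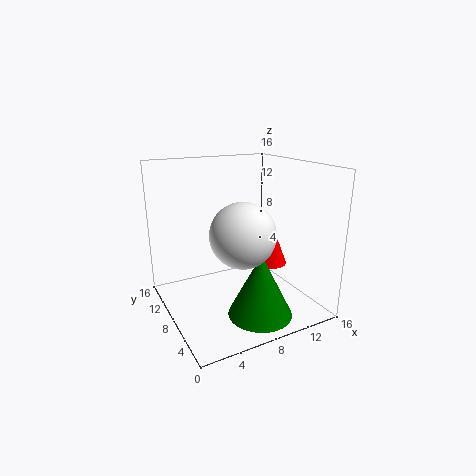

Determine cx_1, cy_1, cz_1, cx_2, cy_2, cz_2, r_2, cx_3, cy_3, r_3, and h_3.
cx_1 = 7.5, cy_1 = 6, cz_1 = 9, cx_2 = 8.75, cy_2 = 4.25, cz_2 = 0.25, r_2 = 3.5, cx_3 = 12.5, cy_3 = 8.25, r_3 = 2, h_3 = 5.25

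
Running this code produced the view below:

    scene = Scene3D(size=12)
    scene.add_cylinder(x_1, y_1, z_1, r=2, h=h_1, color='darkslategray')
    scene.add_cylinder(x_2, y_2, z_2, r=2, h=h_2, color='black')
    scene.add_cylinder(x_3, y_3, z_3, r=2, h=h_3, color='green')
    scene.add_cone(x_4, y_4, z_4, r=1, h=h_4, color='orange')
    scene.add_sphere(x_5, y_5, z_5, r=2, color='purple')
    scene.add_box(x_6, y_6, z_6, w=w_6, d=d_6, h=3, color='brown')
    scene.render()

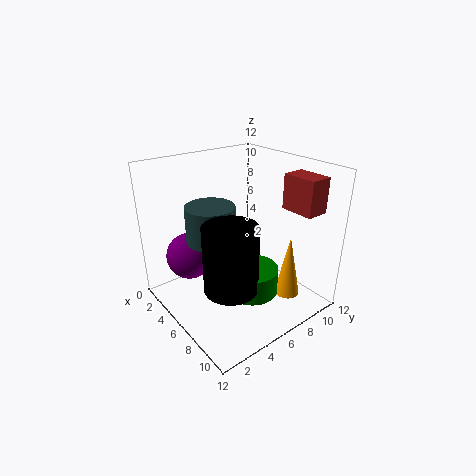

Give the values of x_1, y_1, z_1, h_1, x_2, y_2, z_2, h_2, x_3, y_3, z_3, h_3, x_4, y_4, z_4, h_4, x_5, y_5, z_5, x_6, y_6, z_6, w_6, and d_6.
x_1 = 5, y_1 = 4, z_1 = 6, h_1 = 3, x_2 = 9, y_2 = 3, z_2 = 4, h_2 = 5, x_3 = 9, y_3 = 5, z_3 = 3, h_3 = 2, x_4 = 10, y_4 = 8, z_4 = 2, h_4 = 5, x_5 = 3, y_5 = 3, z_5 = 4, x_6 = 7, y_6 = 10, z_6 = 8, w_6 = 3, d_6 = 2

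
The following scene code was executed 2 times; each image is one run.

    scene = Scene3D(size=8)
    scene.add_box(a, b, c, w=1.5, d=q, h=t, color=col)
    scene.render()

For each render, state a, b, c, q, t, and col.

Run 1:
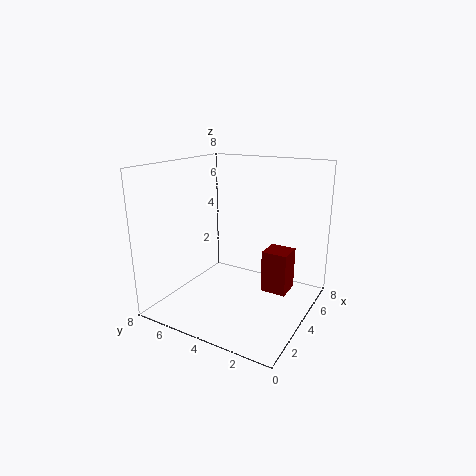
a = 5; b = 1.5; c = 0.5; q = 1.5; t = 2.5; col = 'maroon'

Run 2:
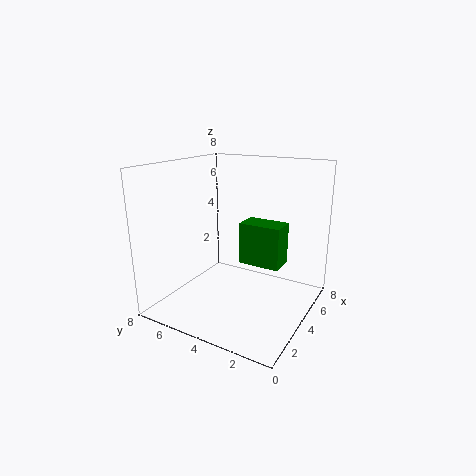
a = 5; b = 2; c = 2; q = 2.5; t = 2.5; col = 'green'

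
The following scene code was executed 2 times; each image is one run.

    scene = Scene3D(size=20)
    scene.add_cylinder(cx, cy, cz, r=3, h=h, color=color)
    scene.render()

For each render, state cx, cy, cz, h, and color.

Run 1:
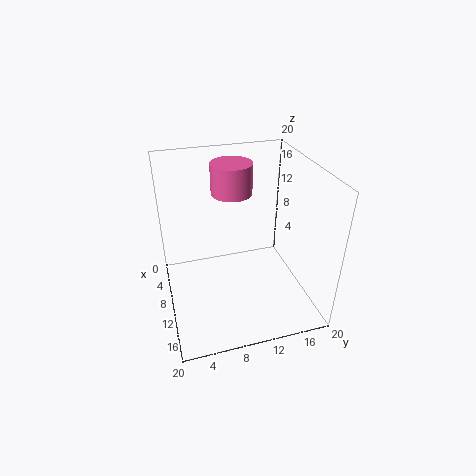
cx = 5
cy = 10.5
cz = 14.5
h = 4.5
color = 'hotpink'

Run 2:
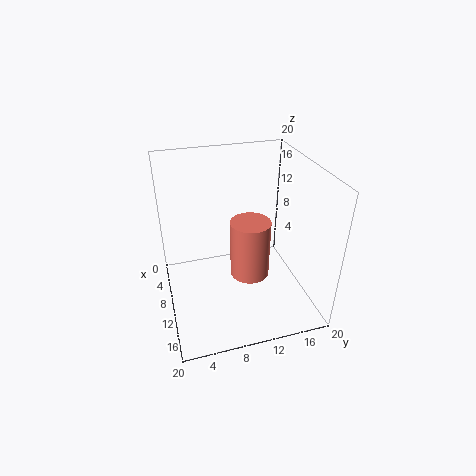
cx = 8
cy = 12.5
cz = 2
h = 9
color = 'salmon'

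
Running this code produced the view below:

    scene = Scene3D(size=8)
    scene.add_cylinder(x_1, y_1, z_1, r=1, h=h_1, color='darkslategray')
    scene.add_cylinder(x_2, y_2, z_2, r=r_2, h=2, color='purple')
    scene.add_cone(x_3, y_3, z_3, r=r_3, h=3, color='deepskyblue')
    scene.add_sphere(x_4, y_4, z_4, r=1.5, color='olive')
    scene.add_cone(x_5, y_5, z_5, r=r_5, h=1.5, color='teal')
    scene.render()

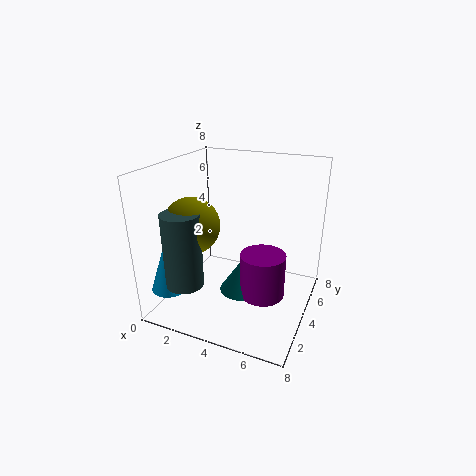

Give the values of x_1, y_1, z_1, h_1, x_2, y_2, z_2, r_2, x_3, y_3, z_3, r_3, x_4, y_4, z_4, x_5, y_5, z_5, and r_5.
x_1 = 2
y_1 = 1.5
z_1 = 2
h_1 = 4
x_2 = 6.5
y_2 = 1
z_2 = 3
r_2 = 1
x_3 = 1
y_3 = 1.5
z_3 = 1.5
r_3 = 1
x_4 = 2
y_4 = 2.5
z_4 = 5
x_5 = 5.5
y_5 = 1
z_5 = 3
r_5 = 1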